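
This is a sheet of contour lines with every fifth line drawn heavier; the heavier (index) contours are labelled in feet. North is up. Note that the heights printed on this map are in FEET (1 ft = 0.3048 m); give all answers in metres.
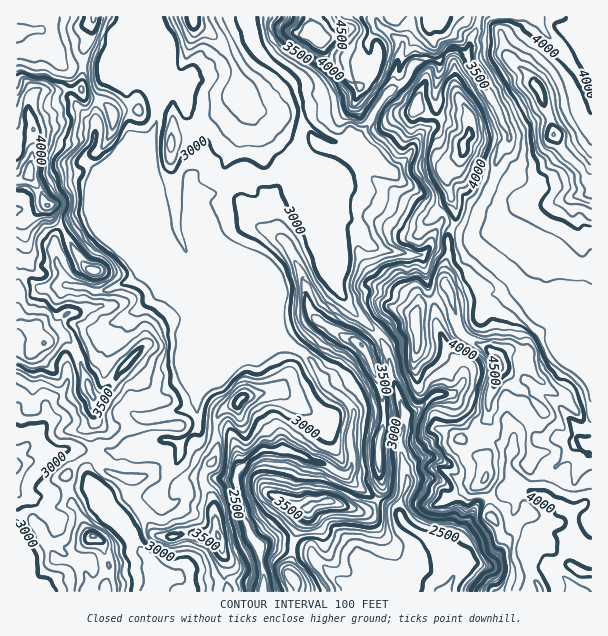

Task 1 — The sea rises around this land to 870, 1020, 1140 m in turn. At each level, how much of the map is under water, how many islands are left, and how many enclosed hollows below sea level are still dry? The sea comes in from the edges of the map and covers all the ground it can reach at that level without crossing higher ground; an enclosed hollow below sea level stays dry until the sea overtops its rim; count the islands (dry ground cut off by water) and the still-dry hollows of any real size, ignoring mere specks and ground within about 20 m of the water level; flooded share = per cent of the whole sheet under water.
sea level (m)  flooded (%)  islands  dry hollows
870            12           0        0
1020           55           4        0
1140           68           2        0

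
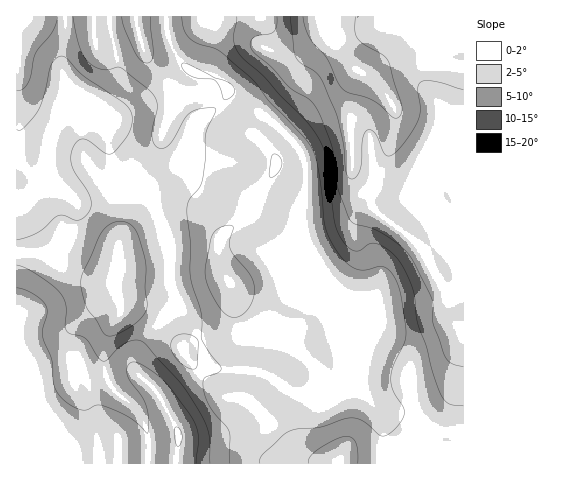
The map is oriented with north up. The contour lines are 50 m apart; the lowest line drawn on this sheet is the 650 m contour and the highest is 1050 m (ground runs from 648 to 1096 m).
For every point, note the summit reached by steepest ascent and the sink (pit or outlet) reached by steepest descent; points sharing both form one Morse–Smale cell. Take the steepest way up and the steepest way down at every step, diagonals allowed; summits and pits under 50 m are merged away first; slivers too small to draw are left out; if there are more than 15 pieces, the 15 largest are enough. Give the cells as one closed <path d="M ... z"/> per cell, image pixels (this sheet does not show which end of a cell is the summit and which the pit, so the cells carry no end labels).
<path d="M463 16l-296 1 2 22 13 24 11 9 20 6 10 6 12 12 37 25 30 32 3 12 0 22-7 33 0 16-22 14-3 3 0 5 11 25 8 7 15 1 20-3 12 19 13 13 4 17 1 46 18 24 7 17-1 40 83-1z"/><path d="M229 91l-6 11-27 22-18 37-25 27 2 18 15 39 0 38 2 7 9 18 16 24 7 24 5 10 12 4 32 1 10 2 20 13 19 7 14 2 23-1 18-11-3-58-22-27-5-10-20 3-15-1-8-7-11-25 0-5 3-3 22-14 0-16 7-33-1-28-7-13-25-25z"/><path d="M111 156l-3 15-26 20-12 3-23-12-20 18-11 6 0 144 19 14 8 1 31-5 4 1 7 13 9 32 8 13 13 13 4 13 54-3 5-3-3-15-15-28-25-27 0-12 3-8 11-15 28-30-7-21 0-38-9-22-10-33-10-8-21-11-6-6z"/><path d="M166 16l-100 0-4 51 6 21 22 11 19 21 39-13 16 0 19 8 11 12 8-9 21-16 5-13-8-8-27-9-11-9-13-24z"/><path d="M277 381l-8 10-40 38-21 7-29 1-3 26 204 0 2-18-1-26-8-15-16-20-22 11-19 0-23-5z"/><path d="M17 351l0 113 159-1 2-23-5 2-54 3 0-6-4-7-13-13-8-13-9-32-7-13-4-1-31 5-8-1z"/><path d="M70 90l-8 16-12 34-2 20 1 13-4 9 4 0 21 12 7-1 19-11 12-11 3-15 3 9 6 6 25 13 7 8 2-6 27-28 12-29-1-6-14-11-14-5-16 0-39 13-19-21z"/><path d="M178 301l-3 7-26 26-11 15-3 8 0 12 25 27 16 30 3 11 35-2 22-11 33-33 7-10-13-8-10-2-32-1-12-4-5-10-7-24-16-24z"/><path d="M64 16l-48 1 1 188 7-2 11-10 13-15 2-38 12-34 8-15-8-24 3-31z"/>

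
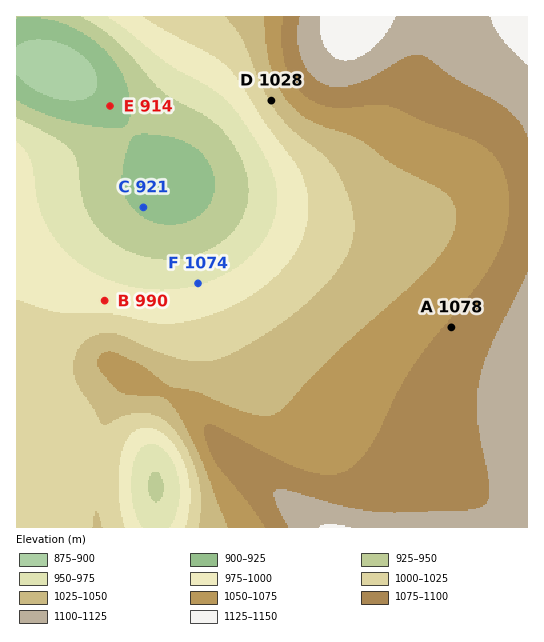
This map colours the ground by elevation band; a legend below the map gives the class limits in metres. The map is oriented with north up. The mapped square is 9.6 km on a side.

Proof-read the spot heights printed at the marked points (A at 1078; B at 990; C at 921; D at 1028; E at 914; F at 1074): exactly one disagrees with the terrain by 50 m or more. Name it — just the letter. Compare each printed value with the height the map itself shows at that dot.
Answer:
F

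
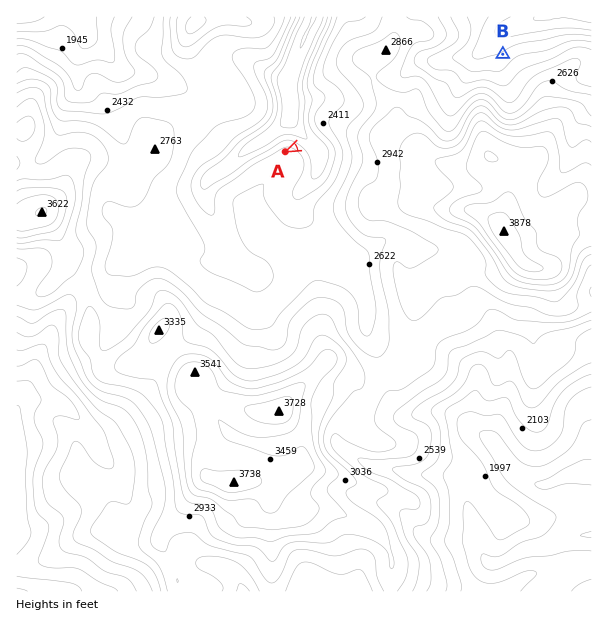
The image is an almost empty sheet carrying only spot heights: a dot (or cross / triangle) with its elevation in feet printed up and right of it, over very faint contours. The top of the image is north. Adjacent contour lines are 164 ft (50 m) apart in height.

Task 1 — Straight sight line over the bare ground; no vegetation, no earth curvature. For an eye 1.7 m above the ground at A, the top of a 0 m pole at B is hidden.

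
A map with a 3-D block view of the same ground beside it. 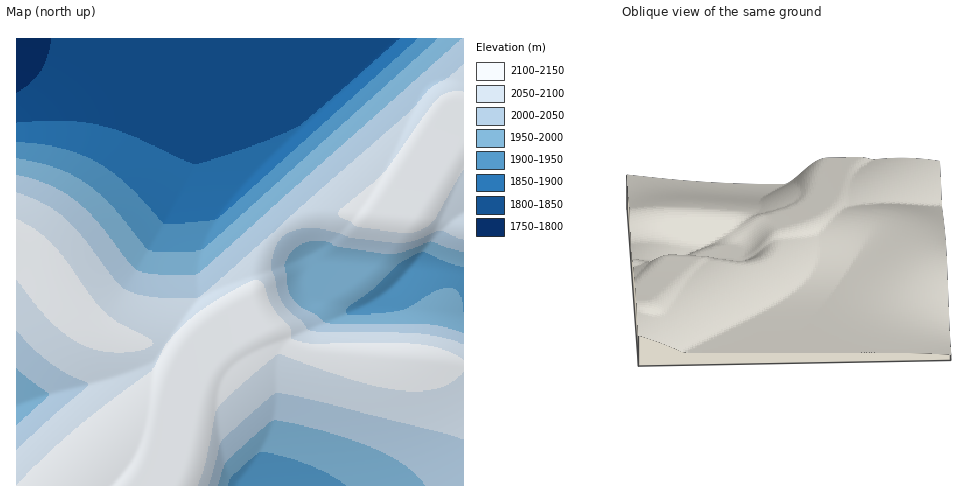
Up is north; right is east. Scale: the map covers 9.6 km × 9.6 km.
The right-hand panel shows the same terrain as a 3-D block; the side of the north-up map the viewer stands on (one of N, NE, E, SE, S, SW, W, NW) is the N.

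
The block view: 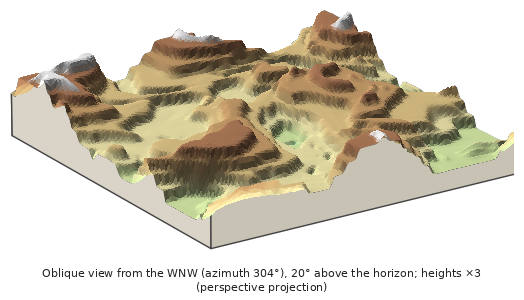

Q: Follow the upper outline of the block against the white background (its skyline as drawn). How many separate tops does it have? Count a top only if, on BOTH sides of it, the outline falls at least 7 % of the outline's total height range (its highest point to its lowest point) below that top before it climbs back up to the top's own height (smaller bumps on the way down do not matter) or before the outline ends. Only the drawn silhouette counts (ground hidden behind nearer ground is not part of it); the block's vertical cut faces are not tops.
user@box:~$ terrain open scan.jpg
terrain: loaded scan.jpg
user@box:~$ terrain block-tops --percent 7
3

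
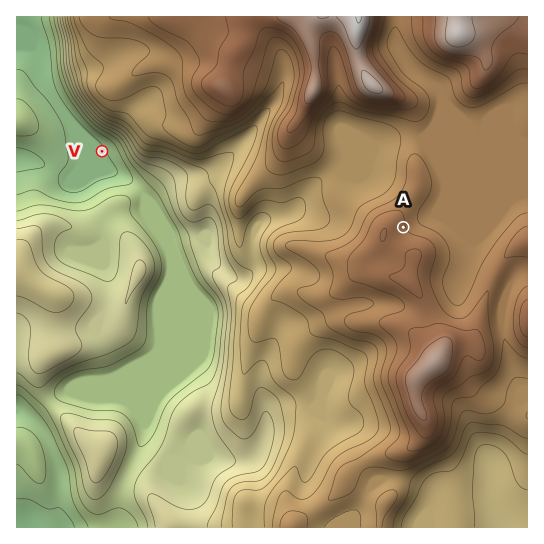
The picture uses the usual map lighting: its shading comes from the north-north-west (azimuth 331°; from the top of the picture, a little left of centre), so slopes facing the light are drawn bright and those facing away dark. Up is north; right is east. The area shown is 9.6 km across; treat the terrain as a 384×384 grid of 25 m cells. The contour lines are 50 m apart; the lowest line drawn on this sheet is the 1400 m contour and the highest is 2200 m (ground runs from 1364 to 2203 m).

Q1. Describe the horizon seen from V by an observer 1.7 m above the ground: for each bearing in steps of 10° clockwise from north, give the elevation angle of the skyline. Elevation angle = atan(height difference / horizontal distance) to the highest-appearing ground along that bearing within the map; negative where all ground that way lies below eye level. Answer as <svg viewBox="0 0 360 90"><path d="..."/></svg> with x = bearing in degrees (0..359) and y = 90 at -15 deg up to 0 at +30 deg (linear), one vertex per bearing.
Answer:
<svg viewBox="0 0 360 90"><path d="M0 9l10-4 10-1 10 1 10 1 10 1 10 0 10 2 10 3 10 6 10 8 10 10 10 8 10 4 10 1 10-1 10-2 10 0 10 1 10 1 10 0 10 0 10-1 10 4 10 5 10 2 10 0 10 0 10-2 10-3 10 2 10 4 10 1 10-8 10-19 10-15"/></svg>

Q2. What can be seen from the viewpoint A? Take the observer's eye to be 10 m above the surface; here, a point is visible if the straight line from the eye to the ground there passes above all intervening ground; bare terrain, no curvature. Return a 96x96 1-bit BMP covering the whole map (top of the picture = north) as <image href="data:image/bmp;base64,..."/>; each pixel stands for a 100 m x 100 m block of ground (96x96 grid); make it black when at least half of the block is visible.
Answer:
<image width="96" height="96" href="data:image/bmp;base64,Qk2+BAAAAAAAAD4AAAAoAAAAYAAAAGAAAAABAAEAAAAAAIAEAAATCwAAEwsAAAIAAAAAAAAA////AAAAAAAAAAAAAAAAAAAAAAAAAAAAAAAAAAAAAAAAAAAAAAAAAAAAAAAAAAAAAAAAAAAAAAAAAAAAAAAAAAAAAAAAAAAAAAAAAAAAAAAAAAAAAAAAAAAAAAAAAAAAAAAAAAAAAAAAAAAAAAAAAAAAAAAAAAAAAAAAAAAAAAAAAAAAAAAAAAAAAAAAAAAAAAAAAAAAAAAAAAAAAAAAAAAAAAAAAAAAAAAAAAAAAAAAAAAAAAAAAAAAAAAAAAAAAAAAAAAAAAAAAAAAAAAAAAAAAAAAAAAAAAAAAAAAAAAAAAAAAAAAAAAAAAAAAAAAAAAAAAAAAAAAAAAAAAAAAAAAAAAAAAAAAAAAAAAAAAAAAAAAAAAAAAAAAAAAAAAAAAAAAAAAAAAAAAAAAAAAAAAAAAAAAAAAAAAAAAAAAAAAAAAAAAAAAAAAAAAAAAAAAAAAAAAAAAAAAAAAAAAAAAAAAAAAAAAAAAAAAAAAAAAAAAAAAAAAAAAAAAAAAAAAAAAAAAAAAAAAAAAAAAAAAAAAAAAAAAAAAAAAAAAAAAAAAAAAAAAAAAAAAAAAAAAAAAAAAAAAAAAAAAAAAAAAAAAAAAAAAAAAAAAAAAAAAAAAAAAAAAAAAAAAAAEAAAAAAAAAAAAAAAEAAAAAAAAAAAAAAAMAAAAAAAAAAAAAAAMAAAAAAAAAAAAAAAMAAAAAAAAAAAAAAAMAAAAAAAAAAAAAAAEAAAAAAAAAAAAAAAEAAAAAAAAAAAAAAEAAAAAAAAAAAAAAAMAAAAAAAAAAAAAAAMAAAAAAAAAAAAAAAeAAAAAAAAAAAAAAAfAAAAAAAAAAAAAAA/wAAAAAAAAAAABwD/8AAAAAAAAAAAH4H/8AAAAAAAAAAAH8//8AAAAAAAAAAAH///8AAAAAAAAAAAH///8AAAAAAAAAAAH///8AAAAAAAAAAAD///8AAAAAAAAAAAB///8AAAAAAAAAAAB///8AAAAAAAAAAAB///8AAAAAAAAAAAB///8AAAAAAAAAAAB///8AAAAAAAAAAAB5//8AAAAAAAAAAABx//8AAAAAAAAAAABw//8AAAAAAAAAAABg//8AAAAAAAAAAADA//8AAAAAAAAAAAAA//8AAAAAAAAAAAAA//8AAAAAAAAAAAAA//8AAAAAAAAAAACAf/8AAAAAAAAAAACAf/8AAAAAAAAAAAHAf/8AAAAAAAAAAAPgf/8AAAAAAAAAAAf4f/8AAAAAAAAAAB/4f/8AAAAAAAAAAH/8//8AAAAAAAABAf/8//8AAAAAAAABw//A//8AAAAAAAAB5/4A//8AAAAAAAAA/fAB//8AAAAAAAAA+AAB//8AAAAAAAAA+AAB//8AAAAAAAAA8AAD//8AAAAAAAAA8AAD/48AAAAAAAAA8AAH/wcAAAAAAAAA8AAH/wcAAAAAAAAB8AAP/wcAAAAAAAAB8AAP/wMAAAAAAAAB8AAf/gMAAAAAAAAB8AAf4AMAAAAAAAAB8AAcAAEAAAAAAAAB8AAYAAEAAAAAAAAA8AAcAAA="/>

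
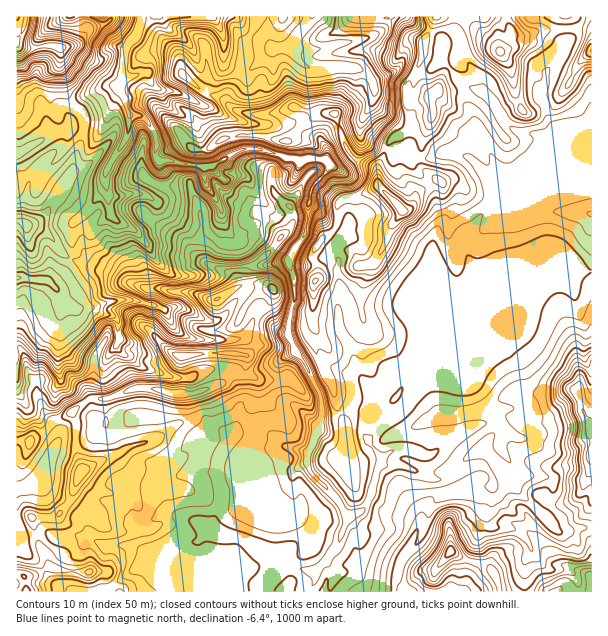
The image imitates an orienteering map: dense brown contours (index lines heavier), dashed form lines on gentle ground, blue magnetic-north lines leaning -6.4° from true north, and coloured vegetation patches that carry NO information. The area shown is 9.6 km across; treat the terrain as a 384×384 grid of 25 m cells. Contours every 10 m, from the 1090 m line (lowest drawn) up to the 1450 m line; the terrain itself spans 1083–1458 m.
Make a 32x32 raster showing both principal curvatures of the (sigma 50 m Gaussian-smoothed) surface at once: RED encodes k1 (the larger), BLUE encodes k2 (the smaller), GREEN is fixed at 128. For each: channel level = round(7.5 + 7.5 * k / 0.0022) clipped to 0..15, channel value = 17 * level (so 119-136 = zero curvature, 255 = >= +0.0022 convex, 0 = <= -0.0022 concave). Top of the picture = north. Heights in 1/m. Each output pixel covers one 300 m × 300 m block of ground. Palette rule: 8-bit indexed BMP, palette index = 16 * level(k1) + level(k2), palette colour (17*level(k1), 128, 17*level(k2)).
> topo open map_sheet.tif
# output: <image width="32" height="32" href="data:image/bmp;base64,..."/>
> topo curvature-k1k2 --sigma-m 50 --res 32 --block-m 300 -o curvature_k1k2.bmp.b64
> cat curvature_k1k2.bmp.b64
<image width="32" height="32" href="data:image/bmp;base64,Qk02CAAAAAAAADYEAAAoAAAAIAAAACAAAAABAAgAAAAAAAAEAAATCwAAEwsAAAABAAAAAAAAAIAAABGAAAAigAAAM4AAAESAAABVgAAAZoAAAHeAAACIgAAAmYAAAKqAAAC7gAAAzIAAAN2AAADugAAA/4AAAACAEQARgBEAIoARADOAEQBEgBEAVYARAGaAEQB3gBEAiIARAJmAEQCqgBEAu4ARAMyAEQDdgBEA7oARAP+AEQAAgCIAEYAiACKAIgAzgCIARIAiAFWAIgBmgCIAd4AiAIiAIgCZgCIAqoAiALuAIgDMgCIA3YAiAO6AIgD/gCIAAIAzABGAMwAigDMAM4AzAESAMwBVgDMAZoAzAHeAMwCIgDMAmYAzAKqAMwC7gDMAzIAzAN2AMwDugDMA/4AzAACARAARgEQAIoBEADOARABEgEQAVYBEAGaARAB3gEQAiIBEAJmARACqgEQAu4BEAMyARADdgEQA7oBEAP+ARAAAgFUAEYBVACKAVQAzgFUARIBVAFWAVQBmgFUAd4BVAIiAVQCZgFUAqoBVALuAVQDMgFUA3YBVAO6AVQD/gFUAAIBmABGAZgAigGYAM4BmAESAZgBVgGYAZoBmAHeAZgCIgGYAmYBmAKqAZgC7gGYAzIBmAN2AZgDugGYA/4BmAACAdwARgHcAIoB3ADOAdwBEgHcAVYB3AGaAdwB3gHcAiIB3AJmAdwCqgHcAu4B3AMyAdwDdgHcA7oB3AP+AdwAAgIgAEYCIACKAiAAzgIgARICIAFWAiABmgIgAd4CIAIiAiACZgIgAqoCIALuAiADMgIgA3YCIAO6AiAD/gIgAAICZABGAmQAigJkAM4CZAESAmQBVgJkAZoCZAHeAmQCIgJkAmYCZAKqAmQC7gJkAzICZAN2AmQDugJkA/4CZAACAqgARgKoAIoCqADOAqgBEgKoAVYCqAGaAqgB3gKoAiICqAJmAqgCqgKoAu4CqAMyAqgDdgKoA7oCqAP+AqgAAgLsAEYC7ACKAuwAzgLsARIC7AFWAuwBmgLsAd4C7AIiAuwCZgLsAqoC7ALuAuwDMgLsA3YC7AO6AuwD/gLsAAIDMABGAzAAigMwAM4DMAESAzABVgMwAZoDMAHeAzACIgMwAmYDMAKqAzAC7gMwAzIDMAN2AzADugMwA/4DMAACA3QARgN0AIoDdADOA3QBEgN0AVYDdAGaA3QB3gN0AiIDdAJmA3QCqgN0Au4DdAMyA3QDdgN0A7oDdAP+A3QAAgO4AEYDuACKA7gAzgO4ARIDuAFWA7gBmgO4Ad4DuAIiA7gCZgO4AqoDuALuA7gDMgO4A3YDuAO6A7gD/gO4AAID/ABGA/wAigP8AM4D/AESA/wBVgP8AZoD/AHeA/wCIgP8AmYD/AKqA/wC7gP8AzID/AN2A/wDugP8A/4D/ALeGdZWVloeHh4eHh4d3h4iGh4eHh5aVpXZ2p4aGp6eWlqanprenhoeHh4eHiIeHhoaGh4eHlqfXlraoh4aGpqaGl4eHhoaGh3eHh4eHdoeHmIWXh4eXdZbYdKeXhpeGhpaGhoaXl4eXh4d3h4eHiIeHl4WHh4aWprZ2hpaXhnaGppa3hoeHh4eHd4eHiIiHh4eXhIWIh4eVtoeHl5aGh5eGdoanhoeHh4eIiIaHiIeHl4OolZeHh4eGhneGlpeGp4d3hriGd4eHh4eHh4iIh5aDl5iGhoeGhoaXh4eGhoanl4Z2p5eXh4eHh4eHiIeHlpSYmIeGh4aHh4eHh4eHhqe3l3WndoaXqJd3h4eHh4eXg5andZeHh4eGh4eHd3eGp4ampqeHh3eGhoZ2h4eHh5eEppeGhoeIh4eHhoeHd3W3hbaVx7e2hXWWpoaGdoeHhcS1h4eIh4eHh4eHh4eGhraVp4OmhZXX18Skt7eGp5fIoMeHh4eIh4d3d4eIh4a4psW3k4S1lpWDlZaFhZaWlLaxl4eHd4eHh3eHh4d3d4alx4V1hteChJXnxtTFtre3gMeYhoeHh4eHh4eHd3d3h5aWdnd1psO36IOjtaWWppOxqIeHiIiHh4eHh4d3d3eHhpeHh3aEo9ejgZSUlKeWx7C3doeXd3d3h4eHh4eHh4eHl4eGh4akosTn1tjHlpb6kOd2h5d3d4eHh4d3h4eHh4eEhYeHh6e3poODg6WnttiQ6JWWl4Z2d3eHd4d3h4d3h5aWl5eHh5eUh5fHloXFspDnhpenp4aHh4eHh4eHh3eHpoaXhoaXloSXl4aGdnX3oOSWh3a3hnaHh4eHh4d3d4i4p3aGlnSEtoeGp4SXhpbmwMV3h6a2hoaHh4iIh4eHh4aWl4eWlLeVdpfHkpeWpuZw2Kd2lsi3hoeHh4eHh4eHh3aYh4WVlbam2KC0p4bG1LDIpMbHhZaolpeHd4eHh4eXloeYlYSotKHAkLG3x+ig9ICSxqaHlpeXhoeHd4eHh4WXhpe2krbBs+j3waCgwNLCkveDtneWdYaHhpeHd4eHh4aGl4XHssDXt4bI9uW2p5WltYS3p5eXh3eXloWHh4eIh4eXh6aSw9WllZS1tqeXp8img3TGhqeHhpeWuJaGh4Z2hpWGhpa2kpG1t3Z1hriWl6aFc9iXqIaHhqeGhqeGlaW3hnWFhYO3yJaGhpeFlnWFhYSC1panhYd1x4WGp4Wmg8iHppWmhaenpnSXhoaGhpaGhbeTt4aXhae3dXaGxsbEyNeFdIOXppS5g6iHhoaXloWVhbfIdoaWqJeXh3amx4OEpubYk5aEtJSUlpeXl4WWqKeUlaSnlpaGp4aWlpY="/>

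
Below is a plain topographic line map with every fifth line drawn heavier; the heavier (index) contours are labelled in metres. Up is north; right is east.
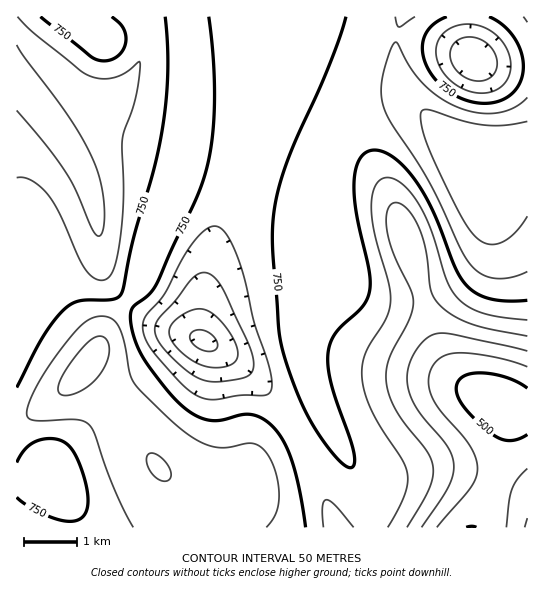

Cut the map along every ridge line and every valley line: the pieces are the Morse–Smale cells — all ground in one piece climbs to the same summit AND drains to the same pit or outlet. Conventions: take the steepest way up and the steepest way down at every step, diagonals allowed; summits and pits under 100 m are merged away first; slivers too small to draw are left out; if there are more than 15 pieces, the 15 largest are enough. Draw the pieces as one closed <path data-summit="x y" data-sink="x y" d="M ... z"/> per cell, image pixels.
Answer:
<path data-summit="477 161" data-sink="501 403" d="M413 103l-27 1-25 11-20 18-9 17-5 23 0 40 8 46-4 12-22 38-8 30 3 26 19 46 0 6-25 15-1 3 15 30 25 63 190 0 1-373-22 0-29 5-7-12-27-17z"/><path data-summit="477 161" data-sink="203 341" d="M402 16l-154 1 0 50-7 66-12 54-22 79-7 51 0 20 2 3 35 21 20 19 20 23 20 30 26-16 0-6-19-46-3-26 8-30 22-38 4-12-8-46 0-40 5-23 9-17 20-18 13-7 19-5 20 0 4 2-16-26-5-18 0-24z"/><path data-summit="87 363" data-sink="17 81" d="M186 16l-45 0 4 22-1 13-11 22-8 7-14 5-24 2-40 26-4 0-18-23-9-8 1 342 6-3 32-24 30-30 11-14 13-30 27-33 5-11 8-28 26-62 10-44 6-51 0-39z"/><path data-summit="87 363" data-sink="203 341" d="M247 16l-60 1 4 38-2 59-4 31-10 44-39 101-27 33-13 30-12 16 1 5 36 39 40 58 12 10 21 8 27 0 17-5 11-10 16-22 31-19-15-24-20-25-24-23-35-21-2-3 0-20 7-51 22-79 12-54 7-66z"/><path data-summit="87 363" data-sink="501 403" d="M83 369l-28 28-39 28 1 103 319-1-24-62-15-32-32 19-16 22-11 10-17 5-34-1-14-7-12-10-40-58-36-39z"/><path data-summit="477 161" data-sink="474 59" d="M527 16l-124 0-2 2-5 19 0 24 5 18 7 14 11 14 18 18 33 23 7 12 17-4 34-2z"/><path data-summit="477 161" data-sink="17 81" d="M139 16l-122 0-1 65 27 32 4 0 40-26 24-2 14-5 12-13 7-16 1-13z"/>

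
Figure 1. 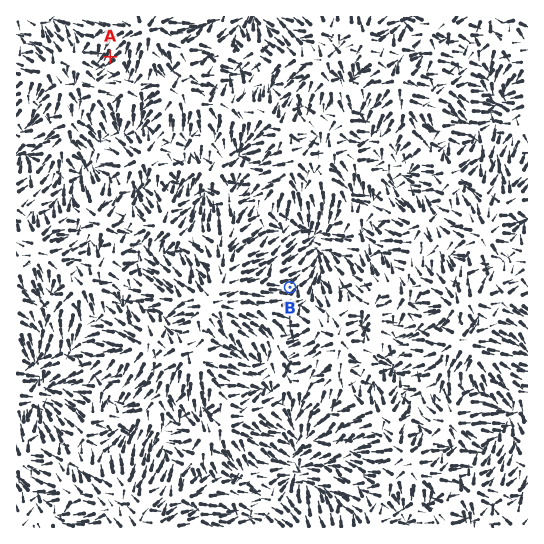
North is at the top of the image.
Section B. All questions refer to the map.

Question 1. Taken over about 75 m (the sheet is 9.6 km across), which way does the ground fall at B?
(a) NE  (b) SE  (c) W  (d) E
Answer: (d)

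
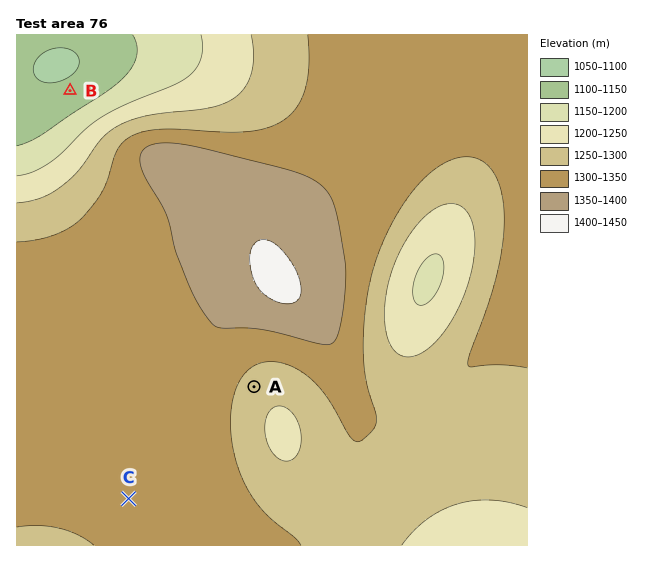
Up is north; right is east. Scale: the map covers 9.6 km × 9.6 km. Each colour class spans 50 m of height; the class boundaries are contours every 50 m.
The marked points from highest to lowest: C A B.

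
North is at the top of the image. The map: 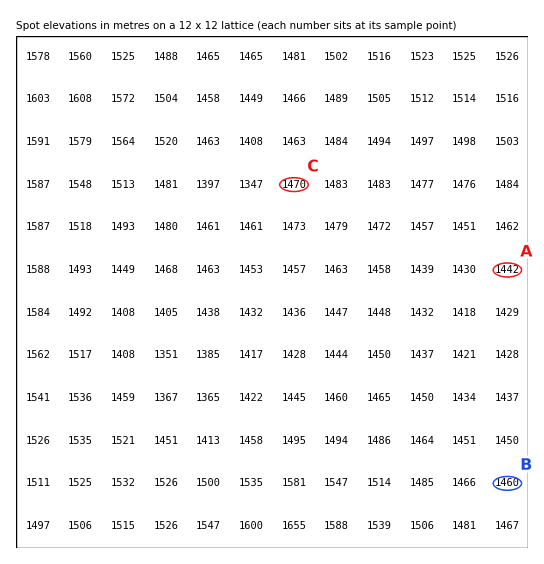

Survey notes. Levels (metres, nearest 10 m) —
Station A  1440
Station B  1460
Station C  1470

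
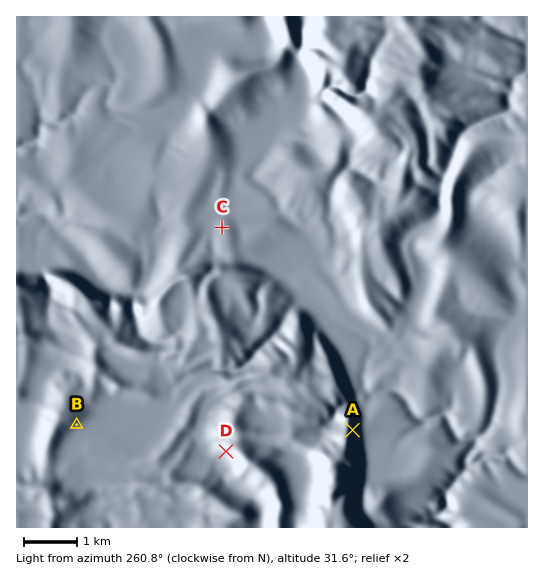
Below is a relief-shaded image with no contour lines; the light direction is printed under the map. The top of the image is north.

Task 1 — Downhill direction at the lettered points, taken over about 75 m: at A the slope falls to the E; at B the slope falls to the SE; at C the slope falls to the NW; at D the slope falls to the SW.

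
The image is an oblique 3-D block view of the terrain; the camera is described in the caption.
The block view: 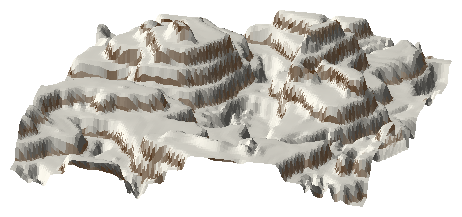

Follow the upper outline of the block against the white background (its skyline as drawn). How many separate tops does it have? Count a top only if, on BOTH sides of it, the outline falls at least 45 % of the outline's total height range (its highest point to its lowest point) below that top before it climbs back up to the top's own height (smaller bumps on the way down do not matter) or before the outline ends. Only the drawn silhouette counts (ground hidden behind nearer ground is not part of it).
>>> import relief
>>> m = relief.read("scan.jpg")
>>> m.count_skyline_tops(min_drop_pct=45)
0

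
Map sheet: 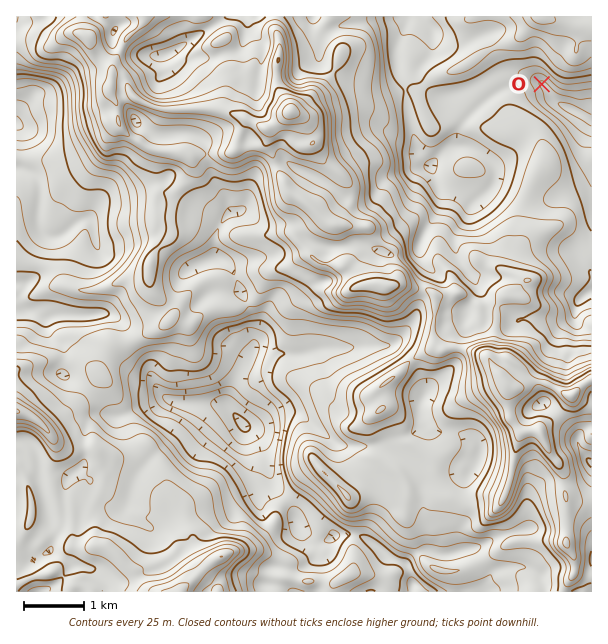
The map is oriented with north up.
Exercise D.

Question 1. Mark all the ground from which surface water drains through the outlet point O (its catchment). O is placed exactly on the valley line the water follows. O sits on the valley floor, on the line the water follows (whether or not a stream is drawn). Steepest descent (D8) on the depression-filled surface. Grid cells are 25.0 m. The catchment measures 14.411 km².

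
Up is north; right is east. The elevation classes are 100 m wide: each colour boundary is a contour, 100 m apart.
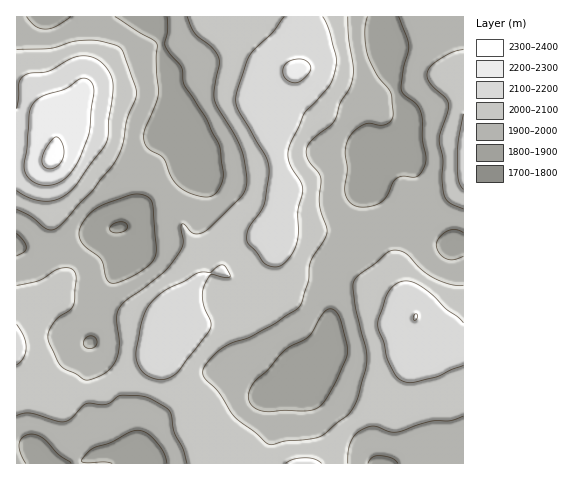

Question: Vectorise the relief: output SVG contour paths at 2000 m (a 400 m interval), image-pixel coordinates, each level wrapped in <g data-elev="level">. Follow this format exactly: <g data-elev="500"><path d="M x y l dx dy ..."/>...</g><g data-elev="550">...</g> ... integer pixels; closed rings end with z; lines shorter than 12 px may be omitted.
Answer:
<g data-elev="2000"><path d="M348 463l0-12 3-11 6-7 8-5 10-2 14 6 8 0 31-10 23-1 12-5"/><path d="M17 416l7-3 7 0 26 8 7 1 7-4 16-15 19 1 16-9 24 2 18 9 6 5 4 21 9 16 4 15"/><path d="M463 286l-12-2-17-6-13-8-15-16-9-4-9 2-31 25-4 6 0 7 3 21 10 39 0 19-8 29-7 13-25 22-7 4-34 4-13 4-5-1-33-27-16-25-15-16 0-5 1-5 16-16 11-7 19-6 23-12 24-16 5-7 6-21 3-19 13-23 3-8-8-27 2-26-2-5-11-13-2-10 6-10 22-18 6-19 12-20 1-15-4-29-1-22"/><path d="M17 209l14 7 17 14 7-1 7-5 31-34 23-30 6-14 5-26 10-26-2-7-12-35-3-4-4-3-18-4-13-1-12 2-23 6-33 1"/><path d="M463 50l-11 2-15 9-8 7-2 7 3 8 16 15 3 6-1 8-9 27 4 20-1 19 2 16 5 9 14 6"/><path d="M187 17l8 16 16 14 8 10 0 7-5 24 0 10 4 10 18 30 7 15 4 27-1 7-3 7-32 32-8 6-9 2-9-9-3-1 1 21-11 18-9 10-37 27-7 8-2 10 2 24-2 15-8 13-13 8-11 2-22-12-6-7-9-21 1-8 5-10 5-5 11-7 4-5 2-27-2-7-6-3-8 1-21 12-22 4"/></g>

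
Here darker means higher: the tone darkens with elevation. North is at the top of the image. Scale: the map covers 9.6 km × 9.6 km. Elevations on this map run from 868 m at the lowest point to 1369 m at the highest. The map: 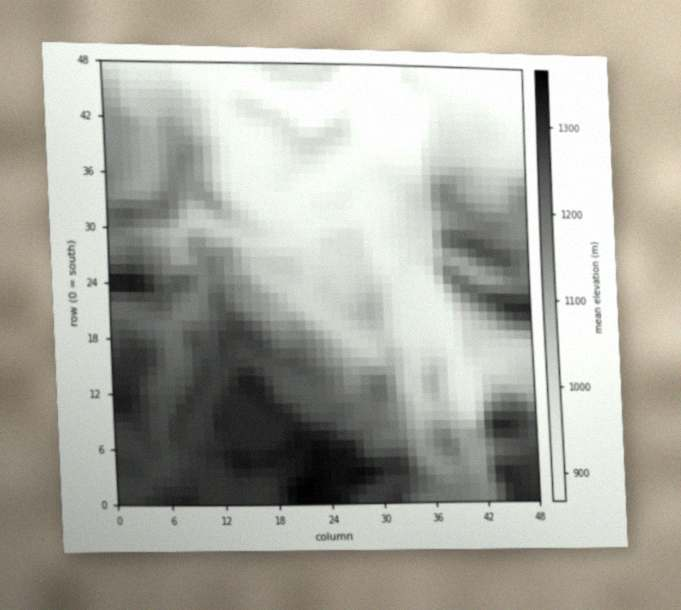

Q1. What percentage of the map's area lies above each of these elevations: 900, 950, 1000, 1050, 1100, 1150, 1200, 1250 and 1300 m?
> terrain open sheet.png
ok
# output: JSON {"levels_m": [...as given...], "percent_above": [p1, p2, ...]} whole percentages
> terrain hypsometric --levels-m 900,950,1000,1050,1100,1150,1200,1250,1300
{"levels_m": [900, 950, 1000, 1050, 1100, 1150, 1200, 1250, 1300], "percent_above": [95, 79, 63, 54, 47, 36, 27, 18, 5]}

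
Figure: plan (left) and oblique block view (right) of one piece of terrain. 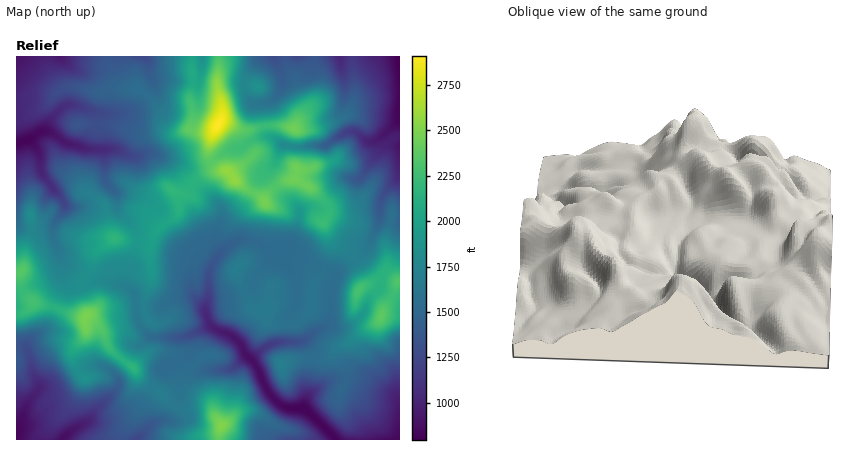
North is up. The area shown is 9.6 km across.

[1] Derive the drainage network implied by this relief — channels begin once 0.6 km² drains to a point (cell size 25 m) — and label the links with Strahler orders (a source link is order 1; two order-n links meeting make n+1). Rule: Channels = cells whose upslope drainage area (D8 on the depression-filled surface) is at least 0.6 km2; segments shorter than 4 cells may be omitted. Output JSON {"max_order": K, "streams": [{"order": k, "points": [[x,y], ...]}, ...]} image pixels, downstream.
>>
{"max_order": 3, "streams": [{"order": 1, "points": [[270, 440], [288, 440]]}, {"order": 1, "points": [[374, 440], [400, 440]]}, {"order": 2, "points": [[86, 422], [74, 430], [62, 440]]}, {"order": 1, "points": [[90, 420], [86, 422]]}, {"order": 1, "points": [[168, 420], [160, 420], [154, 424], [136, 440]]}, {"order": 3, "points": [[304, 408], [336, 440]]}, {"order": 2, "points": [[398, 400], [400, 440]]}, {"order": 1, "points": [[306, 400], [304, 408]]}, {"order": 1, "points": [[386, 392], [392, 394], [398, 400]]}, {"order": 1, "points": [[396, 382], [396, 394], [398, 400]]}, {"order": 1, "points": [[222, 370], [226, 370], [232, 368], [244, 356], [246, 356]]}, {"order": 1, "points": [[170, 368], [174, 364], [184, 360], [194, 350], [194, 334], [196, 332]]}, {"order": 1, "points": [[102, 366], [110, 370], [118, 378], [118, 380], [118, 386], [92, 414], [90, 418], [86, 422]]}, {"order": 3, "points": [[252, 362], [258, 368], [260, 372], [260, 378], [268, 392], [278, 404], [286, 408], [304, 408]]}, {"order": 3, "points": [[246, 356], [252, 362]]}, {"order": 1, "points": [[400, 354], [398, 400]]}, {"order": 1, "points": [[34, 338], [28, 346], [28, 352], [30, 360], [32, 370], [38, 384], [38, 390], [26, 404], [24, 414], [16, 426], [16, 436]]}, {"order": 1, "points": [[150, 338], [154, 338]]}, {"order": 2, "points": [[154, 338], [184, 338], [196, 332]]}, {"order": 2, "points": [[196, 332], [206, 328], [212, 328]]}, {"order": 3, "points": [[212, 328], [218, 330], [226, 332], [236, 340], [242, 346], [246, 356]]}, {"order": 2, "points": [[324, 326], [314, 332], [306, 340], [302, 342], [280, 342], [266, 346], [252, 358], [252, 362]]}, {"order": 3, "points": [[206, 310], [206, 314], [208, 322], [212, 328]]}, {"order": 1, "points": [[364, 310], [364, 314], [350, 326], [326, 326], [324, 326]]}, {"order": 1, "points": [[196, 302], [204, 310]]}, {"order": 1, "points": [[298, 298], [298, 286], [294, 274], [282, 262], [278, 262], [270, 254]]}, {"order": 2, "points": [[130, 290], [132, 292], [132, 294], [136, 300], [136, 304], [136, 318], [140, 324], [150, 336], [154, 338]]}, {"order": 1, "points": [[192, 288], [192, 290], [194, 294], [204, 306], [204, 310]]}, {"order": 1, "points": [[108, 282], [114, 284], [120, 284], [130, 290]]}, {"order": 1, "points": [[334, 280], [330, 294], [330, 318], [324, 326]]}, {"order": 1, "points": [[60, 266], [60, 258]]}, {"order": 1, "points": [[268, 266], [270, 262], [270, 254]]}, {"order": 1, "points": [[64, 264], [60, 258]]}, {"order": 3, "points": [[214, 262], [210, 270], [210, 274], [208, 276], [208, 300], [206, 304], [206, 310]]}, {"order": 2, "points": [[60, 258], [60, 252], [54, 240], [54, 226], [56, 222], [62, 214], [64, 210], [64, 204]]}, {"order": 3, "points": [[218, 256], [214, 262]]}, {"order": 2, "points": [[270, 254], [270, 252], [264, 246]]}, {"order": 1, "points": [[292, 248], [288, 246], [278, 246]]}, {"order": 3, "points": [[264, 246], [252, 240], [238, 240], [230, 246], [218, 256]]}, {"order": 2, "points": [[278, 246], [264, 246]]}, {"order": 1, "points": [[370, 244], [370, 240], [380, 222], [380, 206], [382, 196], [386, 190], [398, 178], [398, 174], [400, 174], [400, 146]]}, {"order": 1, "points": [[300, 212], [300, 218], [298, 226], [298, 234], [296, 238], [290, 244], [280, 244], [278, 246]]}, {"order": 1, "points": [[118, 210], [118, 196], [114, 190]]}, {"order": 1, "points": [[222, 210], [222, 222], [218, 230], [218, 244], [220, 246], [220, 254], [218, 256]]}, {"order": 2, "points": [[64, 204], [62, 198], [54, 192], [52, 186], [42, 176], [40, 170], [40, 158], [36, 148], [30, 140], [24, 140]]}, {"order": 1, "points": [[128, 196], [120, 194], [114, 190]]}, {"order": 2, "points": [[114, 190], [106, 182], [106, 152], [104, 150]]}, {"order": 1, "points": [[16, 186], [16, 144]]}, {"order": 1, "points": [[350, 178], [360, 178], [364, 174], [366, 170], [380, 152], [380, 138], [382, 136]]}, {"order": 1, "points": [[276, 160], [280, 150], [284, 146]]}, {"order": 1, "points": [[160, 156], [154, 154], [144, 154], [140, 156], [130, 156]]}, {"order": 2, "points": [[130, 156], [118, 150], [104, 150]]}, {"order": 3, "points": [[104, 150], [88, 150], [84, 148], [78, 146], [68, 144], [52, 132], [42, 132]]}, {"order": 1, "points": [[238, 148], [242, 148], [250, 140], [258, 138], [272, 138], [280, 144], [284, 146]]}, {"order": 2, "points": [[284, 146], [290, 146], [290, 146], [326, 146], [334, 138], [348, 132], [354, 132], [362, 138], [368, 142], [374, 142], [382, 136]]}, {"order": 3, "points": [[24, 140], [16, 144]]}, {"order": 2, "points": [[382, 136], [398, 122], [398, 110], [398, 110], [400, 100]]}, {"order": 3, "points": [[42, 132], [38, 132], [32, 138], [24, 140]]}, {"order": 2, "points": [[106, 114], [96, 112], [76, 106], [66, 106], [48, 122], [46, 128], [42, 132]]}, {"order": 1, "points": [[114, 114], [106, 114]]}, {"order": 1, "points": [[256, 104], [268, 102], [282, 90], [282, 86], [282, 76], [276, 60], [276, 56], [274, 56]]}, {"order": 1, "points": [[344, 98], [344, 94], [344, 78], [342, 74], [340, 56], [340, 56]]}, {"order": 1, "points": [[198, 90], [198, 80], [202, 70], [202, 56]]}, {"order": 1, "points": [[154, 86], [152, 80], [150, 74], [150, 64], [144, 56], [140, 56]]}, {"order": 1, "points": [[400, 68], [400, 56]]}, {"order": 1, "points": [[70, 64], [62, 56], [58, 56]]}, {"order": 1, "points": [[266, 56], [274, 56]]}]}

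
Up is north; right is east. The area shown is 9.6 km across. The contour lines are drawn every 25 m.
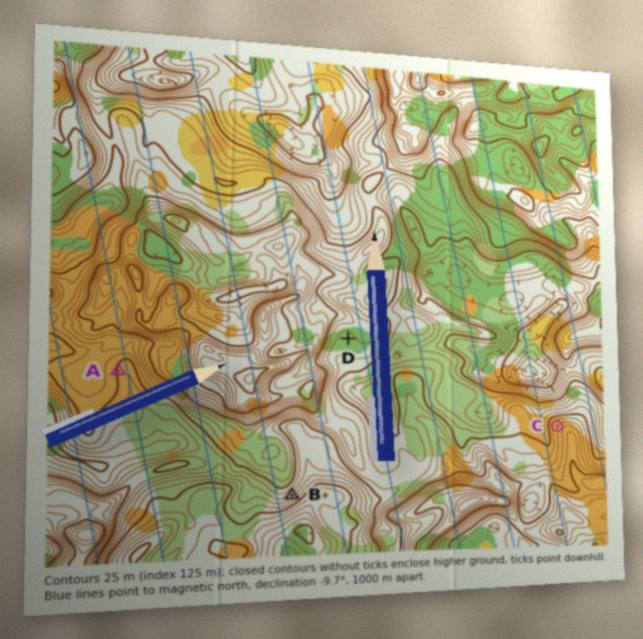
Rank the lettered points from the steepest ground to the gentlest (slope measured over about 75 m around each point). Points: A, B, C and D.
B C A D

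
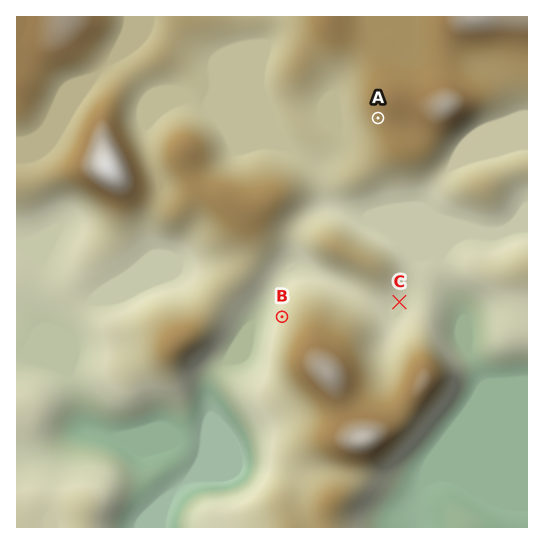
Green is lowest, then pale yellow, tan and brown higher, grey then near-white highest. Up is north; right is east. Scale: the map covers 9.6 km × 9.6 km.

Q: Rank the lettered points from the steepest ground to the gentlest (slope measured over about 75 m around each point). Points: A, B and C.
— B A C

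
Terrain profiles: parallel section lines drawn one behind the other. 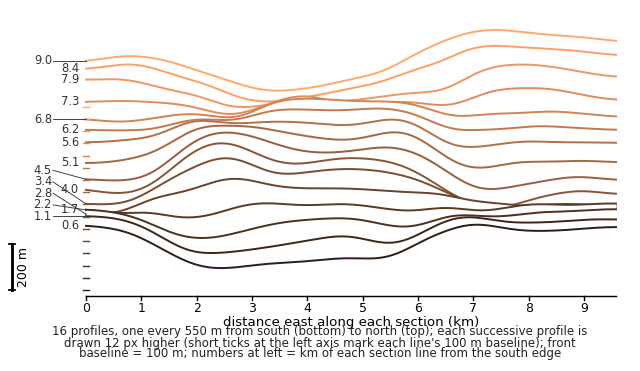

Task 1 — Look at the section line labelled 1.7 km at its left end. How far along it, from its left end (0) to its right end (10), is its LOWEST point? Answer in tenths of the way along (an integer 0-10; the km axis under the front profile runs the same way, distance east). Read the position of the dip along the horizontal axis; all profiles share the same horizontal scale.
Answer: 2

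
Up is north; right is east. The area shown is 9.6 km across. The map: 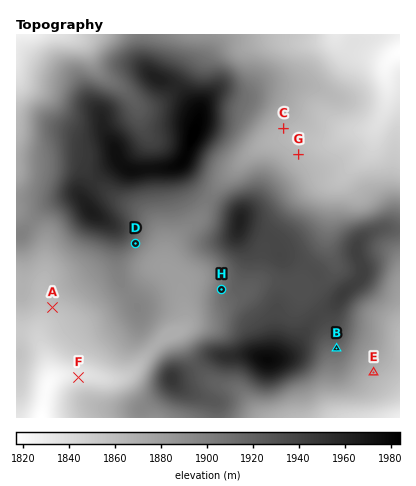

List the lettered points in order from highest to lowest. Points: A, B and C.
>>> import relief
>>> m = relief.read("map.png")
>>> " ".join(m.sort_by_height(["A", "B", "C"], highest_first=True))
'B C A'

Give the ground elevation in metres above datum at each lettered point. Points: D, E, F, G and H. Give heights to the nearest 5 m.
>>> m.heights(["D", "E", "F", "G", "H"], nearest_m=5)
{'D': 1910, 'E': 1870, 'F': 1835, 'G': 1865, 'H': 1910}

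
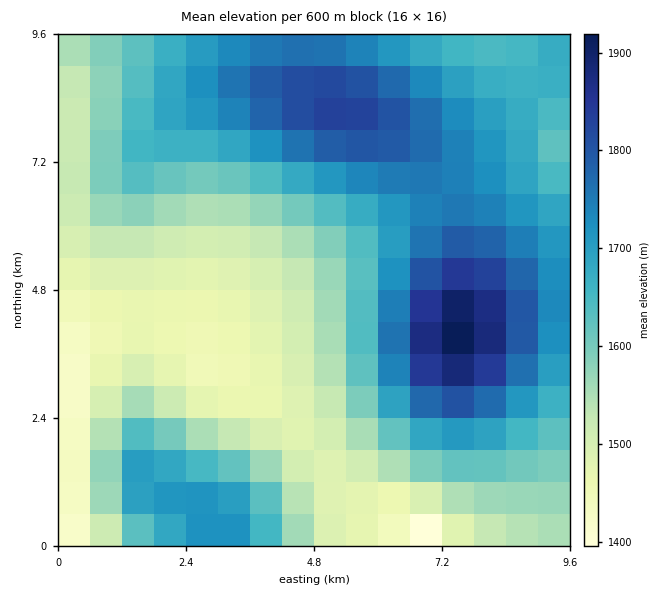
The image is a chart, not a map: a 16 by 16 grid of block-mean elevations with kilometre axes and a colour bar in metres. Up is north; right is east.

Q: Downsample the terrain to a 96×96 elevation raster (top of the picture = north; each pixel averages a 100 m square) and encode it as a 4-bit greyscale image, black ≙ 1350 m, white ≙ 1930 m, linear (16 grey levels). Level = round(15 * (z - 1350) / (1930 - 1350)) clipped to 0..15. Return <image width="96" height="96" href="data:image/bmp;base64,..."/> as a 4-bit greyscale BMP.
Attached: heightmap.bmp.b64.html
<image width="96" height="96" href="data:image/bmp;base64,Qk12EgAAAAAAAHYAAAAoAAAAYAAAAGAAAAABAAQAAAAAAAASAAATCwAAEwsAABAAAAAAAAAAAAAAABEREQAiIiIAMzMzAERERABVVVUAZmZmAHd3dwCIiIgAmZmZAKqqqgC7u7sAzMzMAN3d3QDu7u4A////ABEiIjM0RVZmd3iIiJmZmaqZmZiId2ZlVURDMzMzMzMzMiIREiIzNERERVVVVVVVVREiIjNEVWZ3d4iImZmaqqqpmZiId3ZlVURDMzMzMzMzIiERESMzREREVVVVVVVVVREiIjNEVmd3iIiJmZmqqqqqmZmId3ZlVURDMzMzMzMyIhEBEiM0RERFVVVVVVVVVREiIzRFVmd4iImZmZqqqqqqmZmId3ZlVURDMzMzMzMyIRABEjM0REVVVVVVVVVVVRIiIzRFZneIiZmZmaqqqqqqmZmId2ZlVERDMzMzMzMiEQARIjNERFVVVVVVVVVVVRIiIzRVZ3iImZmZmaqqqqqqmZiId2ZlVERDMzMzMzMiERESIzRERVVVVVVVVVVVVRIiIzRWZ3iJmZmZmqqqqqqpmZiId2ZVVERDMzMzMzMiIREjM0RFVVVVVVVVVVVVZhIiI0RWZ4iZmZmZmqqqqqqpmZiHd2ZVVERDMzMzMzMiIiIzRERVVVVVVVVVVmZmZhIiM0RWd4mZmaqZmaqqqqmZmYiHdmZVRERDMzMzMzMyIjM0RFVVVVVVZmZmZmZmZhIiM0RWeImZqqqpmZmZmZmZmIh3dmVVREQzMzMzMzMzMzREVVVVVmZmZmZmZmZmZhIiM0VWeImaqqqZmZmZmZmZiId3ZmVVREQzMzMzMzMzRERFVVVmZmZmZmZmZmZmZhIiM0VWeImaqqqZmZmZmZmYiId2ZlVUREQzMzNEREREREVVVmZmZmZmZmZmZmZmZhIiM0VWeJmaqqmZmZmZmYiIh3d2ZVVUREMzM0RERERERVVWZmZmZmZmZmZmZmZmZhIiM0VWeJmaqpmZmZiIiIiId3dmZVVEREMzNERERERFVVZmZmZnd3d3dmZmZmZmZhIiM0VWeImaqZmZiIiIiIh3d2ZmVVRERDMzREREREVVVWZmZ3d3d3d3d3d2ZmZmZhIiM0VWeImZmZmYiIiId3d3dmZlVURERDM0RERERVVVZmZnd3d3d3d3d3d3d3ZmZhIiM0VWeImZmZmIiHd3d3d2ZmVVVEREQzNEREREVVVmZmd3d3eIiId3d3d3d3d3ZhIiM0RWd4iZmZiId3d3d2ZmZlVVREREMzRERERFVVZmZ3d3iIiIiIiIh3d3d3d3dxIiM0RWd4iZmIiHd3ZmZmZmVVVURERDMzRERERVVWZmd3eIiIiIiIiIiId3d3d3dxIiM0RWZ4iIiIh3dmZmZmVVVVREREQzM0REREVVVmZnd4iIiJmZmZiIiIiHd3d3dxIiM0RVZ3iIiHd3ZmZVVVVVVERERDMzM0RERFVVZmZ3eIiJmZmZmZmZiIiIh3d3dxIiMzRVZneIh3dmZlVVVVVEREREMzMzNERERFVVZmd3iImZmZmqmZmZmYiIiId3dxIiIzRFZnd3d3ZmVVVVREREREQzMzMzNERERVVWZnd4iJmZqqqqqqqZmZmIiIh3dxIiIzRFVmd3d2ZlVVRERERERDMzMzMzREREVVVmZ3eIiZmqqqqqqqqqmZmYiIiIdxIiIzRFVmZmZmZVVEREREQzMzMzMzMzREREVVVmZ3iImZqqq7u7u6qqqpmZiIiIhyIiIzREVWZmZlVVRERDMzMzMzMzMzM0RERFVVZmd3iJmaqru7u7u7u6qqmZmIiIiCIiIzNEVVVmZVVUREMzMzMzMzMzMzM0RERFVVZmd4iJmqq7u8zMy7u7qqqZmYiIiCIiIzNERVVVVVVEQzMzMzMzMzMzMzM0RERFVWZnd4iZqqu7zMzMzMu7uqqpmZiIiCIiIjM0RVVVVUREMzMzMzMzMzMzMzNERERVVWZneImZqru8zMzMzMzLu6qqmZmIiCIiIjM0REVVVERDMzMzMzMzMzMzMzNERERVVWZ3eImaq7vMzd3d3czMu7qqqZmYiCIiIjM0RERERERDMzMzMzMzMzMzMzNERERVVmZ3iImaq7zM3d3d3d3My7uqqZmZiCIiIjMzREREREQzMzMzMzMzMzMzMzREREVVVmZ3iJmqu8zN3d3t3d3czLu6qpmZmCIiIjMzNEREREMzMzMzMzMzMzMzMzREREVVVmZ3iJmqu8zd3u7u7t3dzLu6qqmZmCIiIiMzNEREREMzMzMzMzMzMzMzMzREREVVVmd3iJmrvMzd7u7u7u3dzMu7qqmZmSIiIiMzMzRERDMzMzMzMzMzMzMzM0REREVVZmd4iJqrvM3d7u7u7u7d3My7qqqZmSIiIiMzMzMzMzMzMzMzMzMzMzMzM0RERFVVZmd4iZqrvM3e7u7+7u7t3My7uqqZmSIiIiMzMzMzMzMzMzMzMzMzMzMzM0RERFVVZmd4iZqrvM3e7u///u7t3cy7uqqpmSIiIiMzMzMzMzMzMzMzMzMzMzMzNERERFVVZmd4iZqrvM3e7v///+7t3czLu6qpmSIiIiMzMzMzMzMzMzMzMzMzMzMzNERERFVVZmd4iZqrvN3e7v///+7u3czLu6qpmSIiIiMzMzMzMzMzMzMzMzMzMzMzNERERFVVZmd4iZqrvN3e7v///+7u3dzLu6qqmSIiIiMzMzMzMzMzMzMzMzMzMzMzRERERFVVZmd4iZqrvN3e7v///+7u3dzLu6qqmSIiIjMzMzMzMzMzMzMzMzMzMzMzRERERVVVZmd4iZqrvM3e7v///+7u3dzLu6qqmSIiIzMzMzMzMzMzMzMzMzMzMzMzRERERVVVZmd4iZqrvM3e7u///+7u3dzLu6qqmSIiMzMzMzMzMzMzMzMzMzMzMzM0RERERVVWZmd4iZqrvM3e7u///u7u3dzLu6qqmSIjMzMzMzMzMzMzMzMzMzMzMzM0RERERVVWZmd4iZqrvM3d7u7u7u7t3czLu6qqqSIzMzMzMzMzMzMzMzMzMzMzMzNERERERVVWZmd4iZmqu8zd7u7u7u7t3czLu6qqqSMzMzMzMzMzMzMzMzMzMzMzMzNEREREVVVWZmd4iJmqu8zd3u7u7u7d3czLu6qqqTMzMzMzMzMzMzMzMzMzMzMzMzREREREVVVWZmd4iJmqu8zN3e7u7u3d3MzLu6qqqTMzMzMzMzMzMzMzMzMzMzMzM0REREREVVVWZmd3iJmqu7zN3d3u7t3d3My7u6qqqTMzMzMzMzMzMzMzMzMzMzMzNERERERFVVVWZmd3iJmqq7zM3d3d3d3dzMy7u6qqmTMzMzNEREREMzMzMzMzMzMzRERERERFVVVWZmd3iJmaq7vMzd3d3d3czMy7uqqqmTMzM0REREREREQzMzMzMzNERERERERVVVVmZmd3iImaqrvMzN3d3d3MzMu7uqqqmTMzREREREREREREQzMzM0RERERERERVVVVmZnd3iImaqru8zMzN3czMzLu7uqqqmTM0REREREREREREREREREREREREREVVVVVmZnd3iImZqqu7zMzMzMzMy7u7qqqpmTNERERERERERERERERERERERERERFVVVVZmZnd3iImZqqu7vMzMzMzMu7u6qqqpmTNERERERERERERERERERERERERERVVVVWZmZnd3iImZqqq7u8zMzMzLu7u6qqqpmTRERERVVVVURERERERERERERERFVVVVVmZmZ3d4iImZmqq7u7u8zLu7u7uqqqqZmTREREVVVVVVVURERERERERERERVVVVVZmZmd3d4iImZmqqru7u7u7u7u7qqqqmZmURERFVVVVVVVVVURERERERERFVVVVVWZmZmd3d4iImZmqqqu7u7u7u7u6qqqqmZmURERVVVVVVVVVVVVURERERFVVVVVVVmZmZ3d3eIiImZmqqqu7u7u7u7uqqqqpmZmUREVVVVVVVVVVVVVVVVVVVVVVVVVWZmZmd3d3iIiJmZmqqqq7u7u7u6qqqqqZmZmUREVVVWZmZmZVVVVVVVVVVVVVVVZmZmZnd3d4iIiZmZmqqqqru7u7qqqqqqmZmZmUREVVVmZmZmZmVVVVVVVVVVVVVmZmZmd3d3iIiImZmZqqqqqqq7uqqqqqqpmZmZmURFVVZmZmZmZmZlVVVVVVVVVWZmZmZ3d3d4iIiJmZmZqqqqqqqqqqqqqqqZmZmZmERFVVZmZmZmZmZmZlVVVVVmZmZmZnd3d3iIiImZmZmaqqqqqqqqqqqqqqmZmZmYiERFVVZmZ3d3dmZmZmZmZmZmZmZmd3d3eIiIiZmZmZqqqqqqqqqqqqqqqpmZmZiIiERFVWZmd3d3d3ZmZmZmZmZmZmd3d3eIiIiJmZmZmqqqqqqqqqqqqqqqqpmZmYiIiERFVWZmd3d3d3d2ZmZmZmZmZ3d3d4iIiImZmZmqqqqqqqqqqqqqqqqqqZmZmIiIiERFVWZnd3d3d3d3d2ZmZmd3d3d3iIiImZmZmaqqqqqqqqqqqqqqqqqqqZmZmIiIh0RFVWZnd3iIh3d3d3d3d3d3d3eIiIiZmZmaqqqqqqqqu7u6qqqqqqqqmZmZiIiHd0RFVWZnd4iIiId3d3d3d3d3eIiIiJmZmaqqqqqqu7u7u7u7uqqqqqqqmZmZiIh3d0RFVWZnd4iIiIiHd3d3d3eIiIiImZmZqqqqq7u7u7u7u7u7u6qqqqqpmZmZiIh3d0RFVWZnd4iIiIiIiId3iIiIiImZmZqqqqq7u7u7u7u7u7u7u6qqqqqpmZmZiIh3dkRFVWZnd4iIiIiIiIiIiIiIiZmZmqqqq7u7u7u7u7u7u7u7u6qqqqqpmZmYiIh3dkRFVWZnd3iIiIiIiIiIiIiJmZmaqqqru7u7u8zMzMu7u7u7u6qqqqqZmZmYiIh3dkRFVVZmd3iIiIiIiIiIiJmZmZqqqqu7u7vMzMzMzMzMu7u7u6qqqqqZmZmYiIh3dkRFVVZmd3iIiIiIiIiJmZmZmaqqq7u7u8zMzMzMzMzMy7u7u6qqqqmZmZmYiIh3dkRFVVZmd3iIiIiZmZmZmZmZqqqqu7u7zMzMzMzMzMzMy7u7u6qqqqmZmZmYiIh3dkRFVVZmd3iIiImZmZmZmZmqqqq7u7vMzMzMzMzMzMzMy7u7u6qqqpmZmZmYiIiHd0REVVZmd3eIiImZmZmZmZqqqqu7u7zMzMzMzMzMzMzMy7u7u6qqqpmZmZmYiIiHd0REVVZmZ3eIiImZmZmZmqqqqru7u8zMzMzd3d3MzMzMy7u7uqqqqZmZmZmIiIiId0REVVZmZ3eIiImZmZmZqqqqq7u7vMzMzM3d3d3czMzMy7u7uqqqqZmZmZiIiIiIh0REVVZmZ3eIiImZmZmaqqqqu7u7zMzMzN3d3d3MzMzMu7u7qqqqmZmZmZiIiIiIiERFVVZmZ3d4iImZmZmqqqqru7u8zMzMzN3d3dzMzMzMu7u6qqqpmZmZmIiIiIiIiERFVVZmZ3d4iImZmZmqqqqru7u8zMzMzN3d3czMzMzLu7uqqqqZmZmZiIiIiIiIiERFVVZmZ3d4iImZmZmqqqq7u7u8zMzMzMzMzMzMzMy7u7qqqqmZmZmYiIiIiIiIiERFVVZmZ3d4iIiZmZmqqqq7u7u8zMzMzMzMzMzMzLu7u6qqqpmZmZiIiIiIiIiIiERFVVZmZ3d4iIiZmZmqqqqru7u7zMzMzMzMzMzMy7u7uqqqqZmZmYiIiIiIiIiIiERVVVZmZ3d3iIiZmZmqqqqru7u7vMzMzMzMzMzLu7u7qqqpmZmZmIiIiIiIiIiIiERVVVZmZnd3iIiJmZmaqqqqu7u7u8zMzMzMzLu7u7uqqqqZmZmYiIiIiIiIiIiIiUVVVVZmZ3d3iIiJmZmaqqqqu7u7u7u7u7u7u7u7u6qqqpmZmZiIiIiIiIiIiIiImVVVVWZmZ3d3iIiImZmZqqqqqru7u7u7u7u7u7u7qqqqqZmZmYiIiIiIiIiIiIiImVVVVmZmZ3d3eIiImZmZmqqqqqq7u7u7u7u7u7qqqqqpmZmZiIiIiIiIiIiIiIiImVVVVmZmZ3d3eIiIiZmZmaqqqqqqq7u7u7u6qqqqqqmZmZmIiIiIiIiIiIiIiIiImVVWZmZmZ3d3eIiIiJmZmZmqqqqqqqqqqqqqqqqqmZmZmYiIiIiIiHd3eIiIiIiImVVmZmZmd3d3eIiIiImZmZmZqqqqqqqqqqqqqqmZmZmZiIiIiIiHd3d3d4iIiIiImQ=="/>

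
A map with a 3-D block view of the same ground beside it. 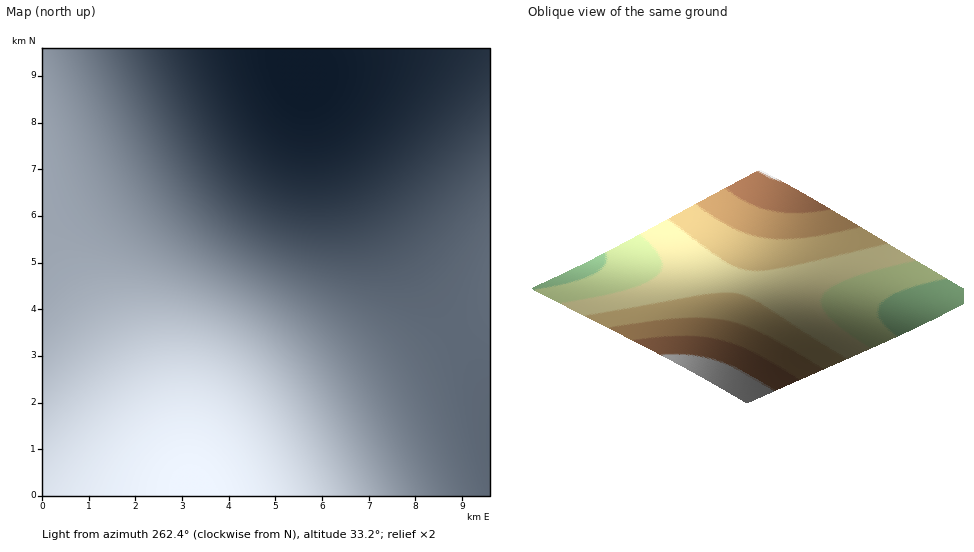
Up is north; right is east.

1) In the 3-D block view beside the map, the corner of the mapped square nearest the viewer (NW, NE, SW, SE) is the SE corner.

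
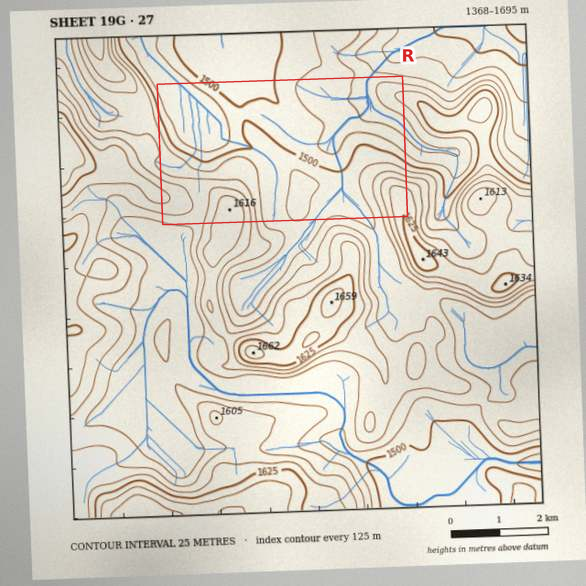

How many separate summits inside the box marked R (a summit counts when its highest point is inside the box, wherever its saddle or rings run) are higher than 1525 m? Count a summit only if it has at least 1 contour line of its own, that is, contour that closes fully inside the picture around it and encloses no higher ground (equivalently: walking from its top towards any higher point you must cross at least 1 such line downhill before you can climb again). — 2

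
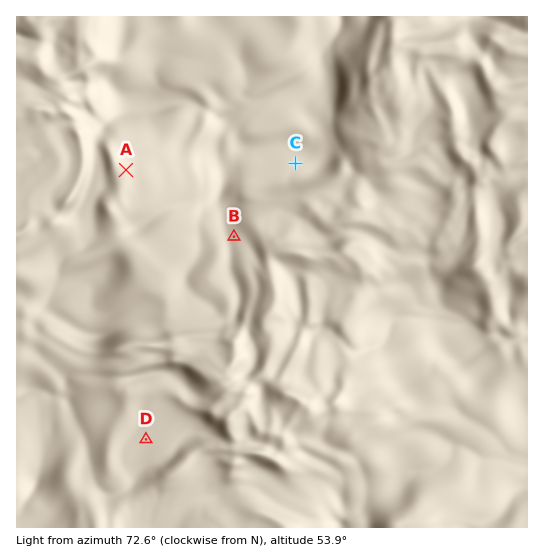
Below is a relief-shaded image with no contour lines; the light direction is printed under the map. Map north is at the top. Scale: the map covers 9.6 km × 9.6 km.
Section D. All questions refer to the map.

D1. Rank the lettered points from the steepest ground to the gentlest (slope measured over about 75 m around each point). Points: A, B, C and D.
A B C D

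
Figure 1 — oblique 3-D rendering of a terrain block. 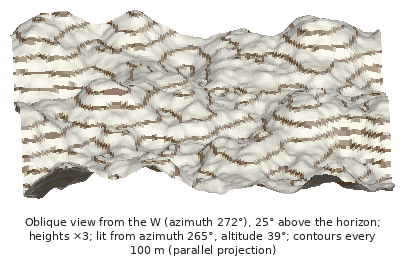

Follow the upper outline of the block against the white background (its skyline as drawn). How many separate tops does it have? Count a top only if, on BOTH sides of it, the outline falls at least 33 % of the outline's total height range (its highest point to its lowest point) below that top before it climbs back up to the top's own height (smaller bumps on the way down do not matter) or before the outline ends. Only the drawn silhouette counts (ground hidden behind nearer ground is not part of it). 0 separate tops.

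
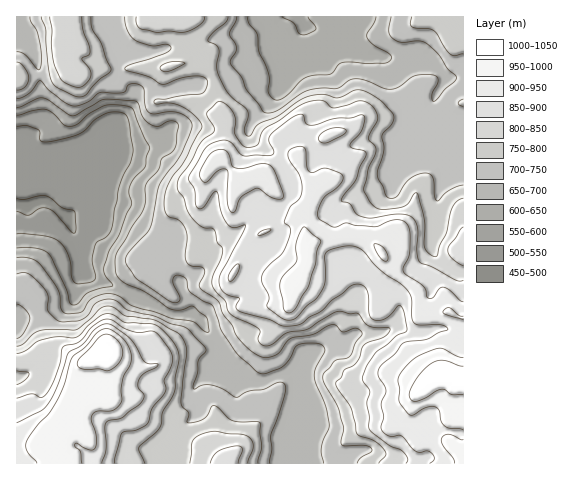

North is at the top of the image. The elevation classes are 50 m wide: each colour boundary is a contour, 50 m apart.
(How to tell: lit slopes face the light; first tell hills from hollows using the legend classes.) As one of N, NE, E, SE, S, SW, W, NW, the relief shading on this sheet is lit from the NW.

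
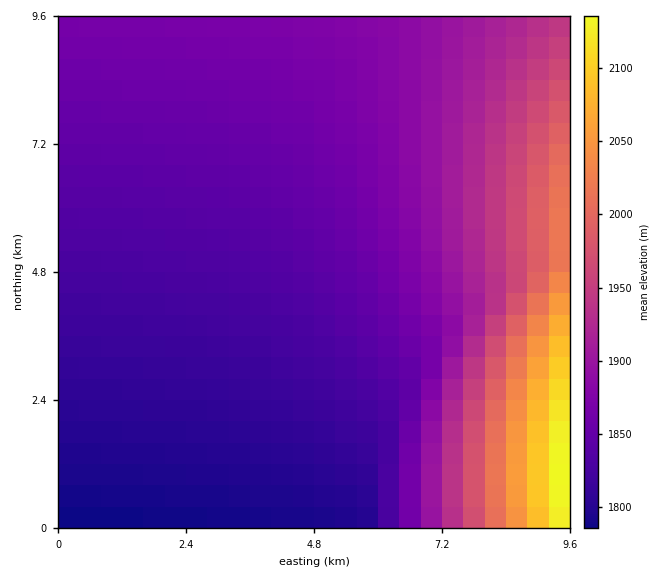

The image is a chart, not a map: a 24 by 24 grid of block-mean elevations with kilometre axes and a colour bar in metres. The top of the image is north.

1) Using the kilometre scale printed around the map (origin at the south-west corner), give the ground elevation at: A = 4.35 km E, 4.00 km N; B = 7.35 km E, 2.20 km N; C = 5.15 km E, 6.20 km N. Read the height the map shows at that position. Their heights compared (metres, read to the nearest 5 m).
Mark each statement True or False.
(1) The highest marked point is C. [False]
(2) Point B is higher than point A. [True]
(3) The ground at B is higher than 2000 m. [False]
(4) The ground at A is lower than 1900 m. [True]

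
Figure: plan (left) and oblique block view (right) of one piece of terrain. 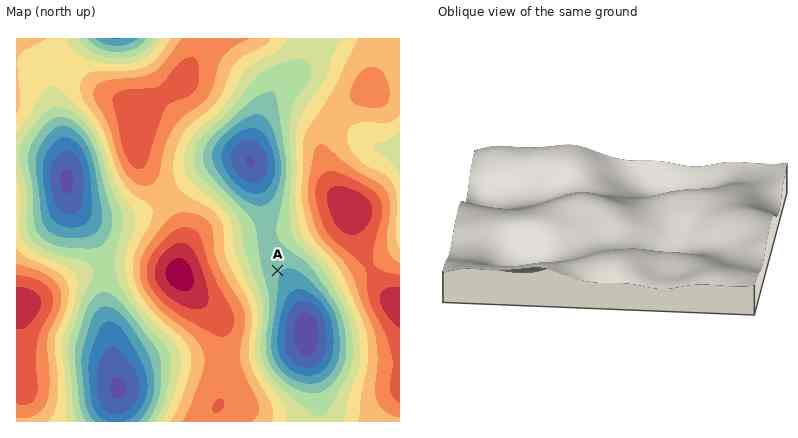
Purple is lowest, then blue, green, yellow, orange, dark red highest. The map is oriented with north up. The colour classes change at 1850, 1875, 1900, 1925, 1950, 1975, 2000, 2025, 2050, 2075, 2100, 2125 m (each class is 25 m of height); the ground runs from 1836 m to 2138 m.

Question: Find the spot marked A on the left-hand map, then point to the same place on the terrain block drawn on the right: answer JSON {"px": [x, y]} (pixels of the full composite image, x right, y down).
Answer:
{"px": [576, 252]}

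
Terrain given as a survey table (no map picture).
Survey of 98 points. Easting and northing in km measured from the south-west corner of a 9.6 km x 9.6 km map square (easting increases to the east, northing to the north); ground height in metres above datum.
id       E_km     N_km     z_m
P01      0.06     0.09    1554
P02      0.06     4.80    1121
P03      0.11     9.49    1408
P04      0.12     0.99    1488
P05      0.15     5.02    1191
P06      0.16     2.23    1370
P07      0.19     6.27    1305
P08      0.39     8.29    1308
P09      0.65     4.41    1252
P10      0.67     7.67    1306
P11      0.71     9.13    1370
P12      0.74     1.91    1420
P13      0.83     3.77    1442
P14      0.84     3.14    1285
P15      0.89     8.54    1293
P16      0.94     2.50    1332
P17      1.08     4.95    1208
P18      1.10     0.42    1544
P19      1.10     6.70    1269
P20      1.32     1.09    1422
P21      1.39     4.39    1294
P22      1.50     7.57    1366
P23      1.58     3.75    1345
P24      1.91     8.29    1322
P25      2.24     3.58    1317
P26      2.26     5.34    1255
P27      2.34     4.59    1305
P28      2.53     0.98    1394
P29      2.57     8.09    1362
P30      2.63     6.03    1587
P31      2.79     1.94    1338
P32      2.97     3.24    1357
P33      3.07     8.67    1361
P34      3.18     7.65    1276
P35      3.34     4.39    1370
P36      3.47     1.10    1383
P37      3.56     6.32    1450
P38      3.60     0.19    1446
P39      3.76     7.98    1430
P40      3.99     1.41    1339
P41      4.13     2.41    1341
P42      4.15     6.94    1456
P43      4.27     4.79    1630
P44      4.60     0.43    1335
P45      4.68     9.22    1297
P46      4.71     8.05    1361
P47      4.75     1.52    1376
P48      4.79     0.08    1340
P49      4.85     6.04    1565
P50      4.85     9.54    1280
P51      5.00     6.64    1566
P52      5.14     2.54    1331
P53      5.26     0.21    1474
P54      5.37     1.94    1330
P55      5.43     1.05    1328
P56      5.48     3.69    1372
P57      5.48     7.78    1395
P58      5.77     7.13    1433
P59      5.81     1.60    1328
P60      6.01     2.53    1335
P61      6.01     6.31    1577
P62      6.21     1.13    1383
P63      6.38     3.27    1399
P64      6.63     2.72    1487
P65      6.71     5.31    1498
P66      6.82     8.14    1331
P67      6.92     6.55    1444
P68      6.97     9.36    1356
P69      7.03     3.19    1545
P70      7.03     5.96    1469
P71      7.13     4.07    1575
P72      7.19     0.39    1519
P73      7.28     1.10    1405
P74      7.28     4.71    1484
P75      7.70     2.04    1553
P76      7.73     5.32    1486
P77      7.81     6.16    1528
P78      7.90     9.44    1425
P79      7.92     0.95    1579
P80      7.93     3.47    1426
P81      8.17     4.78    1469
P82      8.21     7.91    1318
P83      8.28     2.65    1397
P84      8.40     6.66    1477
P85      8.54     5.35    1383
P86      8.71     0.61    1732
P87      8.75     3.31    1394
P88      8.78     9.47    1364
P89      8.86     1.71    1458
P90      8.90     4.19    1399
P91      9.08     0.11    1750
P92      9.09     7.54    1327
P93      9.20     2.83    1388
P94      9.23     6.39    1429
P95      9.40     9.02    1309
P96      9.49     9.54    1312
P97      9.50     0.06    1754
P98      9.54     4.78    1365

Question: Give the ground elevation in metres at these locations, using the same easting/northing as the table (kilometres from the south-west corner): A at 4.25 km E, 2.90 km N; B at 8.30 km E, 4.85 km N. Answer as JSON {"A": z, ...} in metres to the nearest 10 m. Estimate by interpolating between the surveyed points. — {"A": 1340, "B": 1420}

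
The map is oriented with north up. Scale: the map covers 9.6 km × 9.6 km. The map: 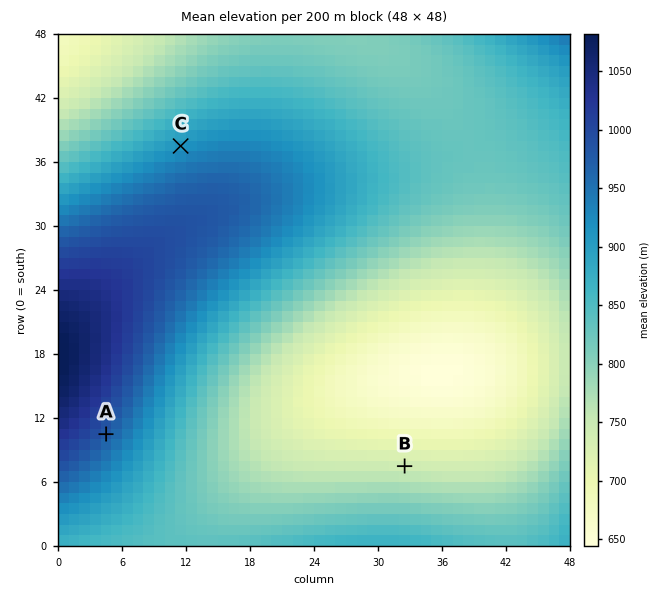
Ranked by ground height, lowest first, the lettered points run B C A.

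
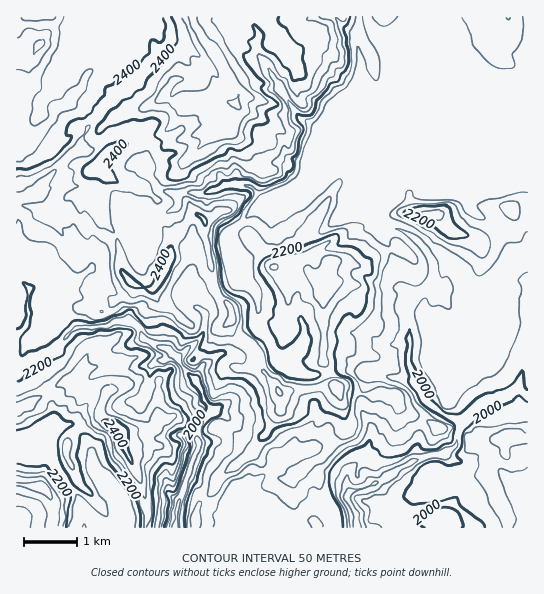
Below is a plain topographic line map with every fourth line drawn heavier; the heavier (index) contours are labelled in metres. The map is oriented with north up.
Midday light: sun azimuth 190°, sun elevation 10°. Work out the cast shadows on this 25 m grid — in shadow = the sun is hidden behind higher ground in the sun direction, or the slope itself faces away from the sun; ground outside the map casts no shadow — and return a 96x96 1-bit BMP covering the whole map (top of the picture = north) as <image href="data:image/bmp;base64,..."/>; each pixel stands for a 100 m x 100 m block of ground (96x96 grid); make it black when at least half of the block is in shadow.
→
<image width="96" height="96" href="data:image/bmp;base64,Qk2+BAAAAAAAAD4AAAAoAAAAYAAAAGAAAAABAAEAAAAAAIAEAAATCwAAEwsAAAIAAAAAAAAA////AAAAAAAAAAAAAAAAAwAAAAAAAAAAAAAABwAAAAAAAAAcAAAABwAAAAAAAABIAAAADwAAAAAAAIAAAAAAHgAAAAABgYAYAAAAHvgAAAAB44A4IAAAH/wAAAADx4AQYAAAHv4AAAD/zwAA4AAAHn+AAAD/zwAAwAAABA+AAAD/jgAARADAAAPgAAD/jgAAQAAAAAD90AD/kAAAAcAQAAB/4AD/EAAAEeAAAAAfwAB/AAAAMeAAAAAD4AB/AAAcjGAAAAAAIAB/QAB/wAAAAAAAAAA/4AAfAAAAAAAADHgOYBgAAIAAAAAADf8CYD/AH4AAAAAD7/8AAP+AH4AAAYAH7/8AAP+fzwAAAYAPx/8AAP+f/wAAAAA/h//AAH+f8gAAAAB/Af/wAD+P8AAAAAB8AD/4AA+f8AAAAAf4AA78AAAf4AB/AP/4AAD/AfAH4AD////wAAD5wf/3wAH////wAAD54P/7gAP////gAAB84B//AAP8H4fgAAA/4HD/A4P8HwHAAAAPwH8/gwP4DwDAAAABgD//wAP4DgzAAAAA4B/8QA+ABADAAAAAf4fAAB8ABgAAAAAAP/uAAD4ABgAAAAAAP/8AAD4AAAAAAAAAD/4AAB4AAAAAAAAAADwAQH4AAAAAAAAAAAAA4HwAAAAAAAAAAAAAQOwAAAAAAAAAAAAAAfwAAAAAAAAAAAAAA/gAAAAAAAAAAAAAA/gAABAAAAAAAACAA/AAAHAAAAAAAAOAA/AAAeAAAAAAAAeAB/AAB4AAAAAAAA8gB/AAAAAAAAAAAA8gB/GAAAAAAAAAAA4AB/PwP+AIAAAAAAAED+P+f/gYAAAAAAAED+H/f/h4AAAAAAAAD8H///jwAAAAAAAAD4P///ngAAAAAAAABw3////AD4AAAAAAAn3///8AP4AAAAAIADz+f/gAP4AAAAAeGBz+P/AAPwAAAAAOeAz/P+P//gAAAAACf4B/n+P//ADwAAAG/8B/z8H///wAAAA9//A/74D///8AeABw//gA5wB//f8AAADAH/AAcAB/+P8AAB+AB8AAMAB/8D8AAH+AAIAAAAB/4AcAAHkAAAHAAAA/4AAADgAAAAHYAAAf4AAAPwAHAAAQAAAPwAAAH4ADAAAAAAADwAAAC8AAAAAAAAAAAAAAAPgAAAAAAAAAAAAAAHgCAAAAAAAAAAAAAAAB4AAcAAAAAAAAAQAAHAA+AAAAAAAAAYAAAAB8AAAAAAAAAMAAAAP8AAAAAAAAAGAAAAgYAAAAAAAAAGAAAABxAAAAAAABgCHAgQPnAAAAAAABAAjg9z/gAAAAAAAAAADgcH/gAAAAAAAAAAAQMH/AAAAAAAAAAAAYAH/AAAAAAAAAAAAPwP+AAAAAAAAAAAAPgP8AAAAAAAAAAAAHsf8AAgAAAAAAAAAHY/4AAgAAAAAAAAACB+QABhAAAAAAAAAAD4AADjAAAAAIAAAAHwAADiAAAAAMAAAAHwAAHkAAAAA+AAAAPgAAHgAAAAAeAAAAPAAD/AAAAAAAAAAAOAAD+AAAAAA="/>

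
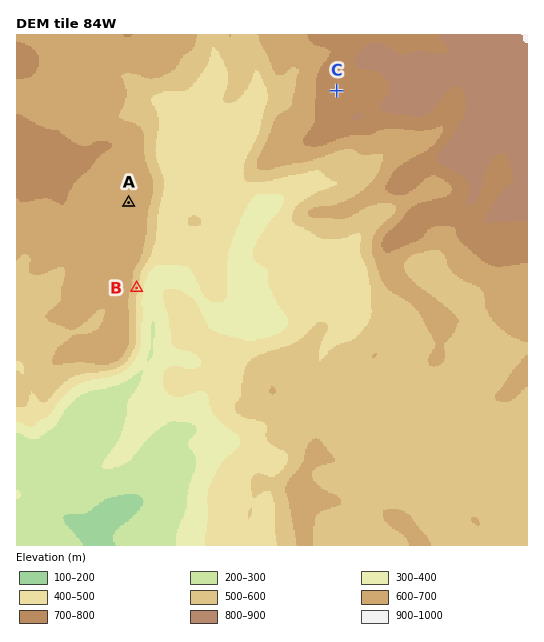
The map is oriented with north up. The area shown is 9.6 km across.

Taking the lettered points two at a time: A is below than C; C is above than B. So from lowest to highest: B A C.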